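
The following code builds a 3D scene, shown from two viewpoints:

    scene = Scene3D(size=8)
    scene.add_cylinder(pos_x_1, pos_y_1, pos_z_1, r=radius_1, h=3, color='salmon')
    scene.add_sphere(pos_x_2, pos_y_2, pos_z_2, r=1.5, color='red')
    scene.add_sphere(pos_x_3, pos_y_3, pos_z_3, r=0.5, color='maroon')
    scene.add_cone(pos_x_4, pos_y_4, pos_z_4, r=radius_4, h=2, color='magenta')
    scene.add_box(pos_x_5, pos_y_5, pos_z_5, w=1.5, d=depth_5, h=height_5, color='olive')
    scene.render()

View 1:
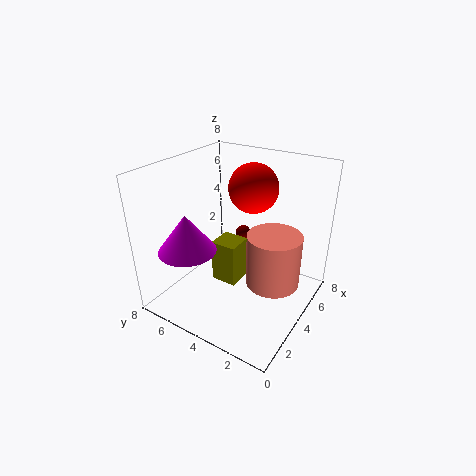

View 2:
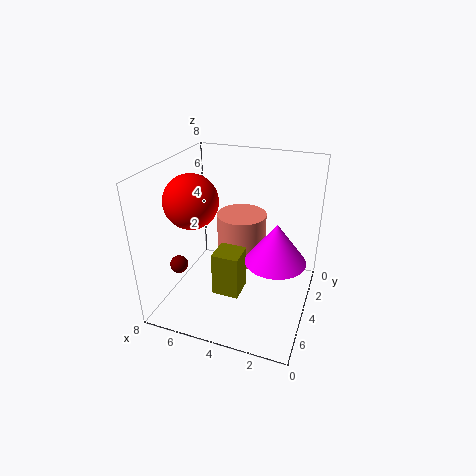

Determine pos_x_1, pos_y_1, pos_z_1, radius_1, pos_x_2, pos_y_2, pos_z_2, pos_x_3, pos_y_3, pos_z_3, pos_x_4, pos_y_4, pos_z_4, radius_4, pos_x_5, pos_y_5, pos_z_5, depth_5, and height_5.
pos_x_1 = 4.5, pos_y_1 = 2, pos_z_1 = 1.5, radius_1 = 1.5, pos_x_2 = 6.5, pos_y_2 = 4.5, pos_z_2 = 6, pos_x_3 = 7, pos_y_3 = 5.5, pos_z_3 = 2.5, pos_x_4 = 1.5, pos_y_4 = 5.5, pos_z_4 = 4, radius_4 = 1.5, pos_x_5 = 3.5, pos_y_5 = 4, pos_z_5 = 1, depth_5 = 1.5, height_5 = 2.5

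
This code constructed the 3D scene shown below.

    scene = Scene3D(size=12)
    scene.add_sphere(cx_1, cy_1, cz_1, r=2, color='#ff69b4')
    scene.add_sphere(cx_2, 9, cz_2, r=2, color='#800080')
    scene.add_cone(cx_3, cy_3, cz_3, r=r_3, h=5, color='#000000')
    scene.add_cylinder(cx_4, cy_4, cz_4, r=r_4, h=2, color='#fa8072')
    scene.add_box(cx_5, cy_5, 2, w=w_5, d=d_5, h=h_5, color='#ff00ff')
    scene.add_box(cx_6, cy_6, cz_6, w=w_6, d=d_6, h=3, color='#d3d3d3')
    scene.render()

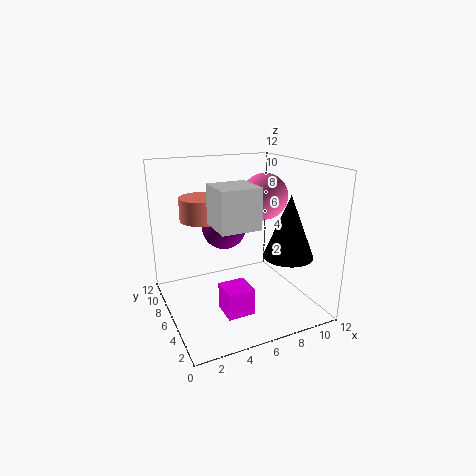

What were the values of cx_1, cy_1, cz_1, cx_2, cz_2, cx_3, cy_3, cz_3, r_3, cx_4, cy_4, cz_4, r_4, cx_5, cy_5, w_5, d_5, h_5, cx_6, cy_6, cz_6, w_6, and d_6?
cx_1 = 9; cy_1 = 7; cz_1 = 9; cx_2 = 6; cz_2 = 6; cx_3 = 9; cy_3 = 3; cz_3 = 5; r_3 = 2; cx_4 = 4; cy_4 = 9; cz_4 = 7; r_4 = 2; cx_5 = 3; cy_5 = 1; w_5 = 2; d_5 = 2; h_5 = 2; cx_6 = 3; cy_6 = 2; cz_6 = 8; w_6 = 3; d_6 = 3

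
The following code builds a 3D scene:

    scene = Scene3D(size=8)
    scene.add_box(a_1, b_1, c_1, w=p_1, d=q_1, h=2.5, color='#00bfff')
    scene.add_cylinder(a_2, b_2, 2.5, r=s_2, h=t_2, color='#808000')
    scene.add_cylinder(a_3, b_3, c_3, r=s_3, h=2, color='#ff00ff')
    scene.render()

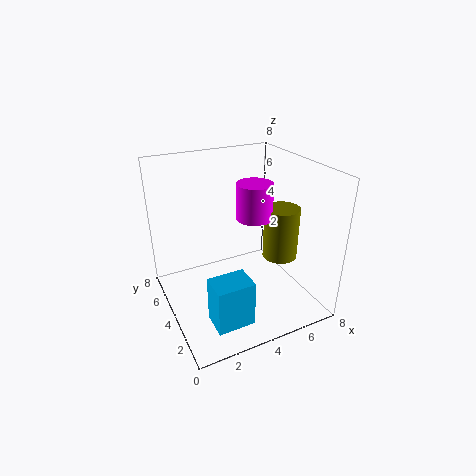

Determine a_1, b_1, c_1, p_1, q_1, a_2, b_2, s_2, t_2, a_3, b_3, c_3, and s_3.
a_1 = 1.5, b_1 = 1, c_1 = 0.5, p_1 = 2, q_1 = 1.5, a_2 = 6.5, b_2 = 3.5, s_2 = 1, t_2 = 3, a_3 = 5, b_3 = 4, c_3 = 5, s_3 = 1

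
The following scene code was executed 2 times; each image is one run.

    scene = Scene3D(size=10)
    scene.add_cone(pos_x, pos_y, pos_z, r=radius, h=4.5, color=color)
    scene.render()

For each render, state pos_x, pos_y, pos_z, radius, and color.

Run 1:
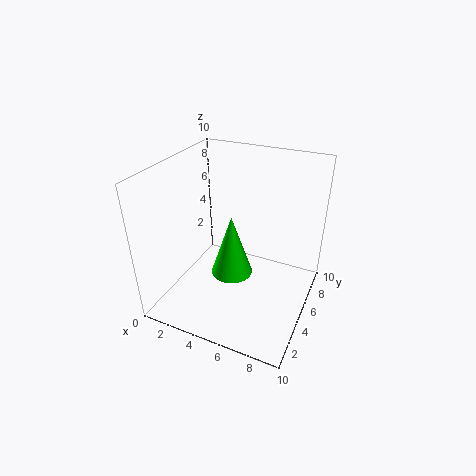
pos_x = 4.5; pos_y = 5; pos_z = 2; radius = 1.5; color = 'lime'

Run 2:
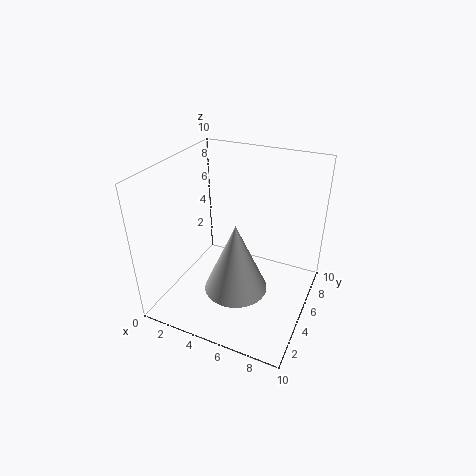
pos_x = 6; pos_y = 2.5; pos_z = 3; radius = 2; color = 'lightgray'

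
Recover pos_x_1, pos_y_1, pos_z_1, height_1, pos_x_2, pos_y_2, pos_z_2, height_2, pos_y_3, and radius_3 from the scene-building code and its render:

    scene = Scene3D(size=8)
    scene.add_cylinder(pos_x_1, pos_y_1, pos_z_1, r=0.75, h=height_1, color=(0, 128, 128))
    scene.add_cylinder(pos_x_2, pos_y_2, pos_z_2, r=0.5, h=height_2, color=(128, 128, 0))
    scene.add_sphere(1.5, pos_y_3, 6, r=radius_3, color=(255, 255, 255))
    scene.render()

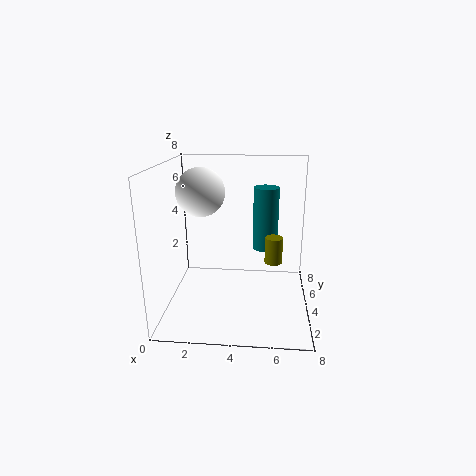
pos_x_1 = 5.5, pos_y_1 = 5.75, pos_z_1 = 2.75, height_1 = 3.75, pos_x_2 = 6, pos_y_2 = 4.25, pos_z_2 = 2.5, height_2 = 1.5, pos_y_3 = 6.25, radius_3 = 1.5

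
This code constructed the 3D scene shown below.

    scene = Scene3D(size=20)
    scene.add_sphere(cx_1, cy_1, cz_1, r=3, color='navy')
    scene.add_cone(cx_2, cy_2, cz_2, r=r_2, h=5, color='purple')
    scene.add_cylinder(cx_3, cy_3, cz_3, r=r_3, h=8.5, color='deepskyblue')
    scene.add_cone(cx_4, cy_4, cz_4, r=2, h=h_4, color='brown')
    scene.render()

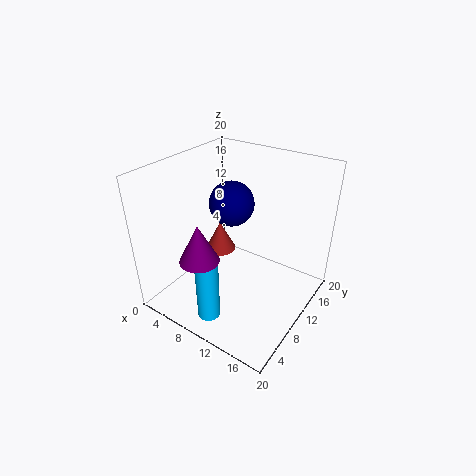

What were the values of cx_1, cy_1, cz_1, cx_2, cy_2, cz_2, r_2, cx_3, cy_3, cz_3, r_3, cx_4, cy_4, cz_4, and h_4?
cx_1 = 9
cy_1 = 10
cz_1 = 15
cx_2 = 9
cy_2 = 3
cz_2 = 10
r_2 = 2.5
cx_3 = 10
cy_3 = 3
cz_3 = 1.5
r_3 = 1.5
cx_4 = 8.5
cy_4 = 8
cz_4 = 9
h_4 = 4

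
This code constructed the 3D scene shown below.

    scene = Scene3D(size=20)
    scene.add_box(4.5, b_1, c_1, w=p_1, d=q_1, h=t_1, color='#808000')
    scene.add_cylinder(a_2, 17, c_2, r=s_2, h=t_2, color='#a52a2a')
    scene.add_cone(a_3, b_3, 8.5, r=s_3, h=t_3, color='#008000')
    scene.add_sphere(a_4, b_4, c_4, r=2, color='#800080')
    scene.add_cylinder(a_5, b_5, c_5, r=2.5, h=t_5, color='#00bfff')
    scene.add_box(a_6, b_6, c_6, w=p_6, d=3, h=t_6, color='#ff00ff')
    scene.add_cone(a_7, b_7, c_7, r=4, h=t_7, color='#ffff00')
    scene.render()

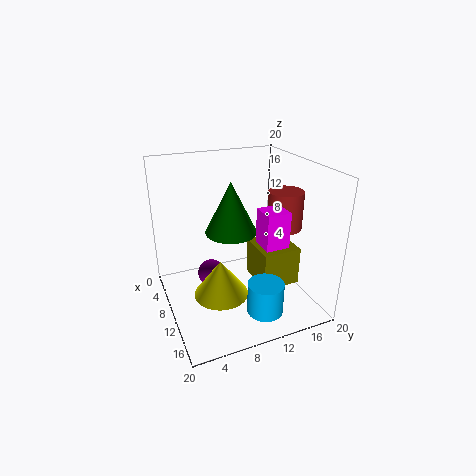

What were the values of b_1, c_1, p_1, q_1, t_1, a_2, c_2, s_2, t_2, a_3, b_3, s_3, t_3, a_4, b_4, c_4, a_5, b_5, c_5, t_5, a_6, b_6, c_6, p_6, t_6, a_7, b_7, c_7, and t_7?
b_1 = 14, c_1 = 0.5, p_1 = 6.5, q_1 = 6, t_1 = 6, a_2 = 10.5, c_2 = 10.5, s_2 = 2.5, t_2 = 5.5, a_3 = 5, b_3 = 11, s_3 = 4, t_3 = 8, a_4 = 6.5, b_4 = 7, c_4 = 3, a_5 = 15, b_5 = 12, c_5 = 0.5, t_5 = 4.5, a_6 = 14.5, b_6 = 10.5, c_6 = 11.5, p_6 = 3, t_6 = 4.5, a_7 = 9.5, b_7 = 7.5, c_7 = 1, t_7 = 5.5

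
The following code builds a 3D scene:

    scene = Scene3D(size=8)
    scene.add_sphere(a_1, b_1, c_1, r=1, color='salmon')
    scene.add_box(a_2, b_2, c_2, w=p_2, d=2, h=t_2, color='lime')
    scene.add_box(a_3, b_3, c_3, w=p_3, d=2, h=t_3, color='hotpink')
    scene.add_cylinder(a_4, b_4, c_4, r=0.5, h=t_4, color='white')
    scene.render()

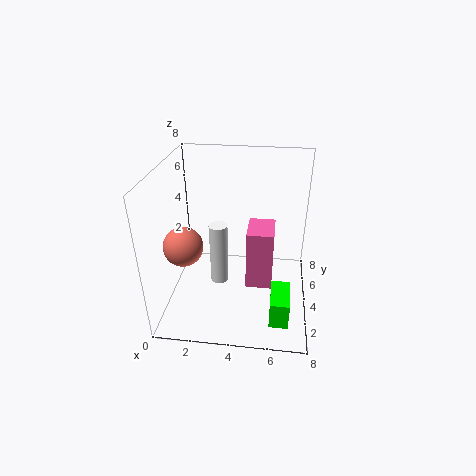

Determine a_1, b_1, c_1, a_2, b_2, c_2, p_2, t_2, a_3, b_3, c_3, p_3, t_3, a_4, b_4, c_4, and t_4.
a_1 = 1.5
b_1 = 2
c_1 = 4.5
a_2 = 6
b_2 = 1
c_2 = 0.5
p_2 = 1
t_2 = 1.5
a_3 = 4.5
b_3 = 3.5
c_3 = 1
p_3 = 1.5
t_3 = 3.5
a_4 = 3
b_4 = 3.5
c_4 = 1.5
t_4 = 3.5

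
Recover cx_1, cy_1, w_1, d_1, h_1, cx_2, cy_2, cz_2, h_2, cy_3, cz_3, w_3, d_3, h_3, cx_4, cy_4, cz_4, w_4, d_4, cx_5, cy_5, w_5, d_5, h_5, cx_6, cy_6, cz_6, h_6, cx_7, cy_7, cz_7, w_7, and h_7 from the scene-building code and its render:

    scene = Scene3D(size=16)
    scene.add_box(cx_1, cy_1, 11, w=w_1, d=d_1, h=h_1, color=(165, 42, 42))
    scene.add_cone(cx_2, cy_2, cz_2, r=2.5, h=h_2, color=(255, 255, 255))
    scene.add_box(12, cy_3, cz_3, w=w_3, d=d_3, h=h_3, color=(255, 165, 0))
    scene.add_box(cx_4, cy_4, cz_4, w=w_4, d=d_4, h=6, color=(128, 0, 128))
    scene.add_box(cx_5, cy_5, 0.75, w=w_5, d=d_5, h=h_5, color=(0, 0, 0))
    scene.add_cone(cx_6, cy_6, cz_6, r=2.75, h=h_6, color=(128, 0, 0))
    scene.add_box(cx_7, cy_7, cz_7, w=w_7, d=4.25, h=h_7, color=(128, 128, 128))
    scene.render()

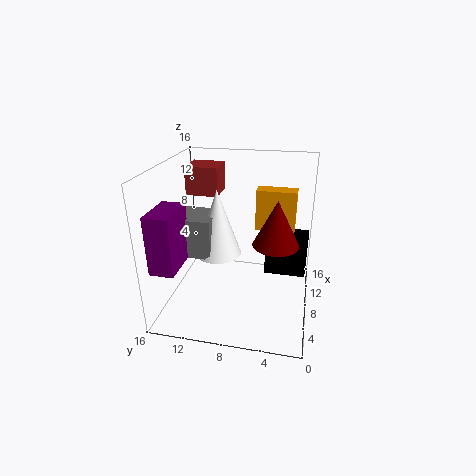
cx_1 = 12.25, cy_1 = 11.5, w_1 = 3.75, d_1 = 4, h_1 = 3.5, cx_2 = 7, cy_2 = 10, cz_2 = 6.5, h_2 = 7.25, cy_3 = 2, cz_3 = 7.25, w_3 = 2, d_3 = 4.75, h_3 = 5, cx_4 = 0.75, cy_4 = 12.75, cz_4 = 6.75, w_4 = 4.5, d_4 = 2.5, cx_5 = 12.75, cy_5 = 0.25, w_5 = 2.75, d_5 = 5.25, h_5 = 5.5, cx_6 = 10.5, cy_6 = 4, cz_6 = 6.25, h_6 = 5.5, cx_7 = 4.75, cy_7 = 10.25, cz_7 = 6.75, w_7 = 4, h_7 = 4.25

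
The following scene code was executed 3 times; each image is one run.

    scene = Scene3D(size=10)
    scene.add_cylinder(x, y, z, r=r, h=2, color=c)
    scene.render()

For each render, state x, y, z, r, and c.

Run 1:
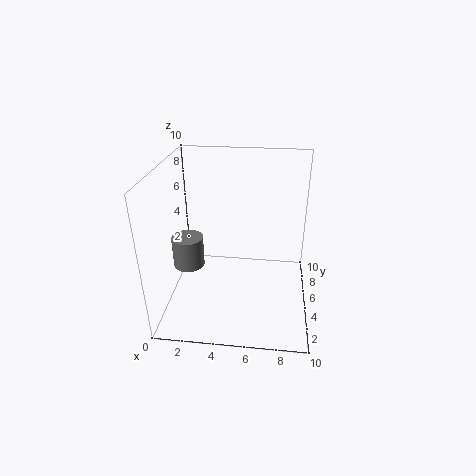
x = 2; y = 3; z = 4; r = 1; c = 'gray'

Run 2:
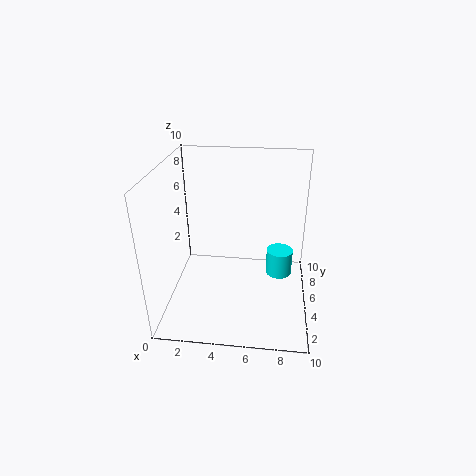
x = 8; y = 7; z = 1; r = 1; c = 'cyan'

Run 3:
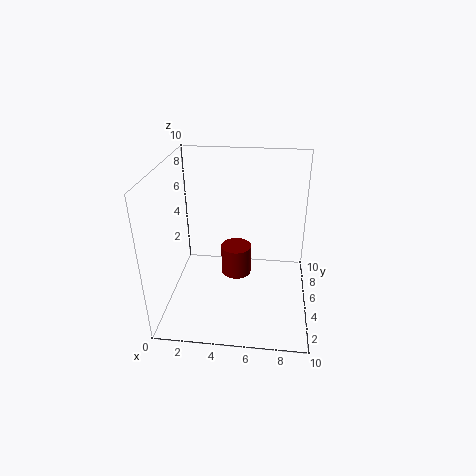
x = 5; y = 4; z = 3; r = 1; c = 'maroon'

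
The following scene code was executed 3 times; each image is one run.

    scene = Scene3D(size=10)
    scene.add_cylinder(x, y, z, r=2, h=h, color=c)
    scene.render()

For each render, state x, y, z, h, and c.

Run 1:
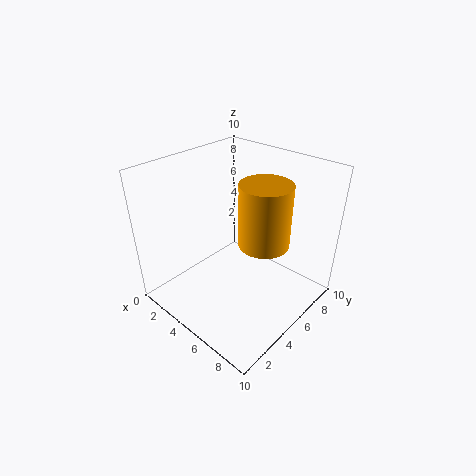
x = 5
y = 8
z = 3
h = 5
c = 'orange'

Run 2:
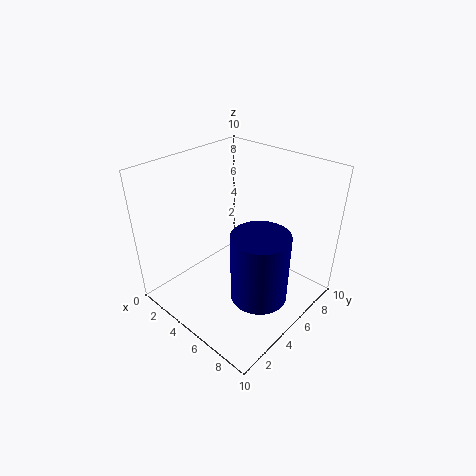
x = 7
y = 5
z = 1
h = 5
c = 'navy'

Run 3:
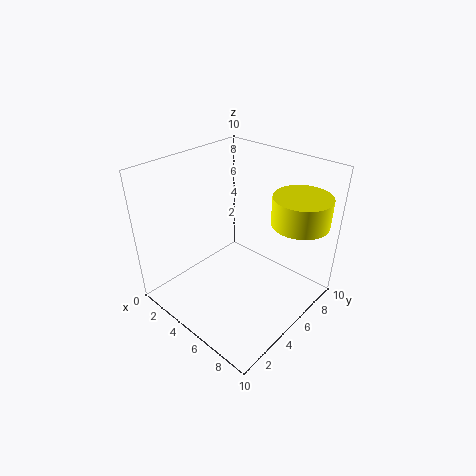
x = 8
y = 8
z = 6
h = 2
c = 'yellow'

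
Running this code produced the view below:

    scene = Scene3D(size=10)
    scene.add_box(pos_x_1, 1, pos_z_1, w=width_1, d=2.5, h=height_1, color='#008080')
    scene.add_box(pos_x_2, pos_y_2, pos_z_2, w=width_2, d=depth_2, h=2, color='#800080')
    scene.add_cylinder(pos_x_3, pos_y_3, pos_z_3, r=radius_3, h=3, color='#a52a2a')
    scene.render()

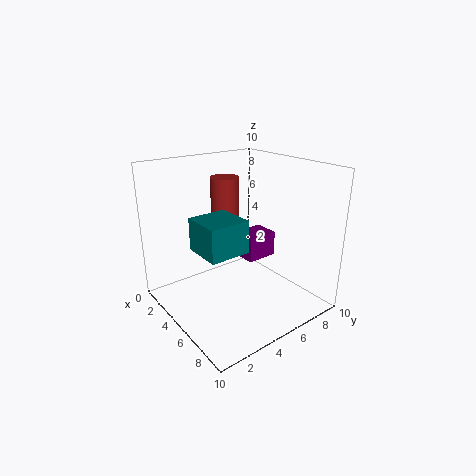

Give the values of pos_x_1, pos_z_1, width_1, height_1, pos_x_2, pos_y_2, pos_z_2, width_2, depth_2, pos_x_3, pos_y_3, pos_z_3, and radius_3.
pos_x_1 = 5.5
pos_z_1 = 5.5
width_1 = 2.5
height_1 = 2
pos_x_2 = 2
pos_y_2 = 7
pos_z_2 = 2
width_2 = 2
depth_2 = 2.5
pos_x_3 = 3.5
pos_y_3 = 5
pos_z_3 = 6
radius_3 = 1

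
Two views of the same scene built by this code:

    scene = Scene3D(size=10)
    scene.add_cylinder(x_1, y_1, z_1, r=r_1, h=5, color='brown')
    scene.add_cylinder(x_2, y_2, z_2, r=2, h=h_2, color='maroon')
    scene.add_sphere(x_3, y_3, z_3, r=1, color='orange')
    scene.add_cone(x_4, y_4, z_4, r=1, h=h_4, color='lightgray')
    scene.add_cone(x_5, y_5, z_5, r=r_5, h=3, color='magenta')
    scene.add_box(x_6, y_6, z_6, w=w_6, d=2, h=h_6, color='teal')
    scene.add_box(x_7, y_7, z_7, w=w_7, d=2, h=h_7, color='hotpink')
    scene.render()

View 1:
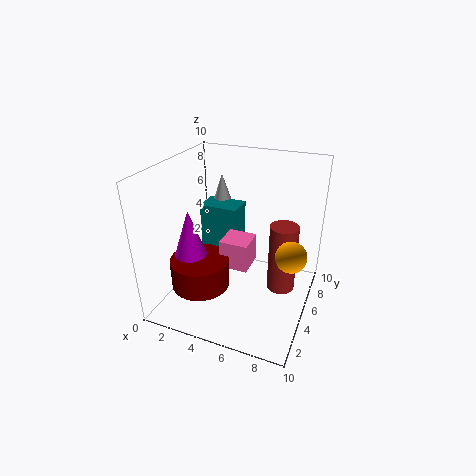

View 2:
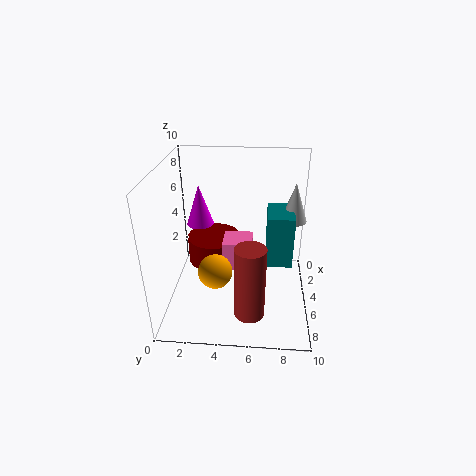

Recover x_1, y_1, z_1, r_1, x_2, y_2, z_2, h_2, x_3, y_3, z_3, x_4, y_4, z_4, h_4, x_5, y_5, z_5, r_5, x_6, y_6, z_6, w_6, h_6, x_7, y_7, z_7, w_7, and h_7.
x_1 = 8
y_1 = 6
z_1 = 1
r_1 = 1
x_2 = 3
y_2 = 3
z_2 = 2
h_2 = 2
x_3 = 9
y_3 = 4
z_3 = 5
x_4 = 2
y_4 = 9
z_4 = 5
h_4 = 3
x_5 = 3
y_5 = 2
z_5 = 5
r_5 = 1
x_6 = 1
y_6 = 7
z_6 = 2
w_6 = 3
h_6 = 4
x_7 = 4
y_7 = 4
z_7 = 3
w_7 = 2
h_7 = 2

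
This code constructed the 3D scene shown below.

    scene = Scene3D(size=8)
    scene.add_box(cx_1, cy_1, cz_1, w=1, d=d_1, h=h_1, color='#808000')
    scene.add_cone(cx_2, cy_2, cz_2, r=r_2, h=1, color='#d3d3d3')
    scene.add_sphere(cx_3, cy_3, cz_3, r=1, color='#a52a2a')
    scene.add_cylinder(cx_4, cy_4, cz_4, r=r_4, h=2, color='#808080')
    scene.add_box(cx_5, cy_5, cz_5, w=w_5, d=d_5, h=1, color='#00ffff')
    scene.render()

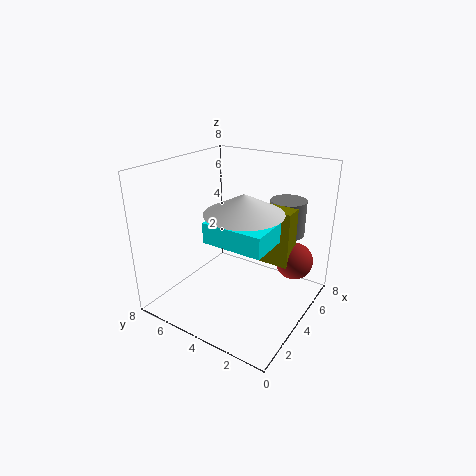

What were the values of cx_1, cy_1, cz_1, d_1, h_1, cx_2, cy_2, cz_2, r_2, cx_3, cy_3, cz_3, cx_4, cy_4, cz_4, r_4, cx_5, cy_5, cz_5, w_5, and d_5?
cx_1 = 4
cy_1 = 1
cz_1 = 3
d_1 = 2
h_1 = 3
cx_2 = 3
cy_2 = 3
cz_2 = 6
r_2 = 2
cx_3 = 5
cy_3 = 1
cz_3 = 3
cx_4 = 6
cy_4 = 2
cz_4 = 4
r_4 = 1
cx_5 = 1
cy_5 = 1
cz_5 = 5
w_5 = 2
d_5 = 3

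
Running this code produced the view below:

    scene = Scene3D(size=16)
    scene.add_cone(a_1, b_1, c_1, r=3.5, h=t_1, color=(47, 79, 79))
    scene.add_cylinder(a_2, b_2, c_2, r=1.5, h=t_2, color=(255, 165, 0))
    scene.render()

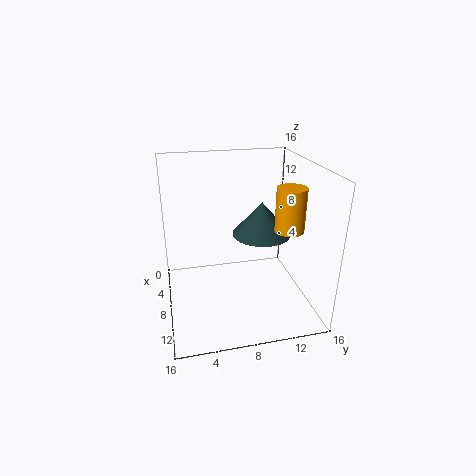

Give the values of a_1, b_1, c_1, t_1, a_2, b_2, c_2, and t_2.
a_1 = 5.5, b_1 = 11.5, c_1 = 7, t_1 = 4, a_2 = 11.5, b_2 = 12.5, c_2 = 10, t_2 = 4.5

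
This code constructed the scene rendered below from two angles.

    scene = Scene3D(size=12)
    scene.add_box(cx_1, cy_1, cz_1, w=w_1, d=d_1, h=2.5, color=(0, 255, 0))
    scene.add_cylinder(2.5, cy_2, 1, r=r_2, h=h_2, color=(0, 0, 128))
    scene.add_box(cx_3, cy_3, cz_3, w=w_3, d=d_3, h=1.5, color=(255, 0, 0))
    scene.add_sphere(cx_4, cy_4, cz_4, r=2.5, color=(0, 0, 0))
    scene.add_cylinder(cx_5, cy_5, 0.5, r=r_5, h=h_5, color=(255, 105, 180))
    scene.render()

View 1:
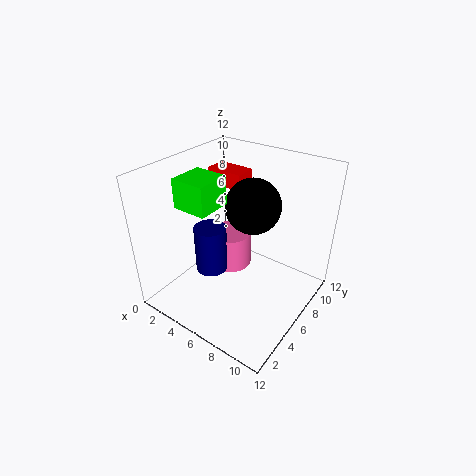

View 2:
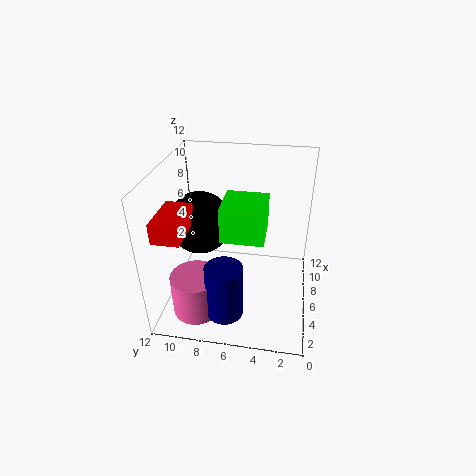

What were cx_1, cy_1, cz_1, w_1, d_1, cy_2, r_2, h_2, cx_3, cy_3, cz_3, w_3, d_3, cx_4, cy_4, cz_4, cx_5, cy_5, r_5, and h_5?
cx_1 = 1.5; cy_1 = 3.5; cz_1 = 8.5; w_1 = 3; d_1 = 3; cy_2 = 6.5; r_2 = 1.5; h_2 = 4.5; cx_3 = 0.5; cy_3 = 9; cz_3 = 8.5; w_3 = 3.5; d_3 = 2; cx_4 = 5.5; cy_4 = 9; cz_4 = 7.5; cx_5 = 3; cy_5 = 9; r_5 = 2; h_5 = 3.5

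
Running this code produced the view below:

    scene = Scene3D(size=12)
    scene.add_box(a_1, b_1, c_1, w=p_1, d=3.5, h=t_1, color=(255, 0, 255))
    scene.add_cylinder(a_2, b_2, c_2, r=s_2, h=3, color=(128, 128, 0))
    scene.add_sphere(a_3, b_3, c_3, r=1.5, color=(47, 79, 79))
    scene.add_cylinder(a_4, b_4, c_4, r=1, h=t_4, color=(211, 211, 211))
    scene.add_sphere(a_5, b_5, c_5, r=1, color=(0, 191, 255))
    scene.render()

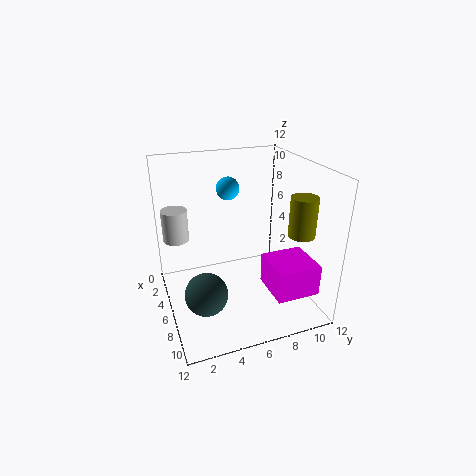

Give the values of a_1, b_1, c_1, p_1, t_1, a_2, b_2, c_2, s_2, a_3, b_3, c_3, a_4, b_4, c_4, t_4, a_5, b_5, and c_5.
a_1 = 7.5
b_1 = 7.5
c_1 = 2.5
p_1 = 3.5
t_1 = 2.5
a_2 = 10
b_2 = 9.5
c_2 = 7.5
s_2 = 1
a_3 = 10.5
b_3 = 2
c_3 = 4.5
a_4 = 5.5
b_4 = 1
c_4 = 6.5
t_4 = 2.5
a_5 = 3.5
b_5 = 6
c_5 = 9.5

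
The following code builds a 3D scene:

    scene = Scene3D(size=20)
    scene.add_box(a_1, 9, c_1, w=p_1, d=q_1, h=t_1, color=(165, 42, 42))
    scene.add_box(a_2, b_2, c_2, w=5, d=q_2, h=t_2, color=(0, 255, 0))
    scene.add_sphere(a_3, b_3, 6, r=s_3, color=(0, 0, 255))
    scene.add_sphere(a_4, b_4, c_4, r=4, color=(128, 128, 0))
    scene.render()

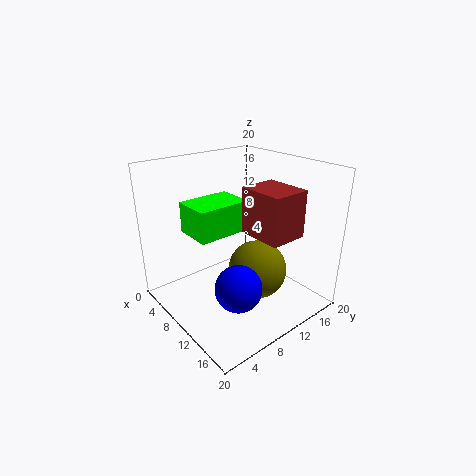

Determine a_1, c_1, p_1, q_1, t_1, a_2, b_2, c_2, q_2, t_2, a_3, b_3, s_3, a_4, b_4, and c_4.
a_1 = 12; c_1 = 12; p_1 = 6; q_1 = 5; t_1 = 6; a_2 = 7; b_2 = 3; c_2 = 12; q_2 = 7; t_2 = 4; a_3 = 15; b_3 = 6; s_3 = 3; a_4 = 13; b_4 = 11; c_4 = 6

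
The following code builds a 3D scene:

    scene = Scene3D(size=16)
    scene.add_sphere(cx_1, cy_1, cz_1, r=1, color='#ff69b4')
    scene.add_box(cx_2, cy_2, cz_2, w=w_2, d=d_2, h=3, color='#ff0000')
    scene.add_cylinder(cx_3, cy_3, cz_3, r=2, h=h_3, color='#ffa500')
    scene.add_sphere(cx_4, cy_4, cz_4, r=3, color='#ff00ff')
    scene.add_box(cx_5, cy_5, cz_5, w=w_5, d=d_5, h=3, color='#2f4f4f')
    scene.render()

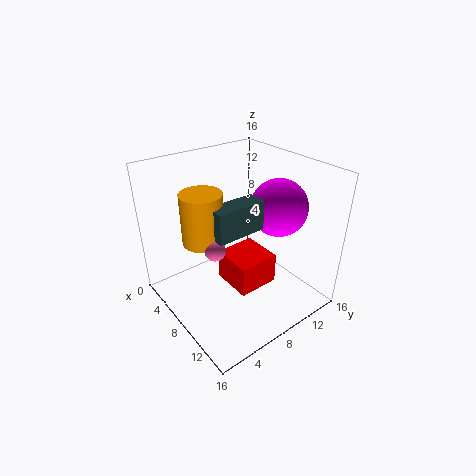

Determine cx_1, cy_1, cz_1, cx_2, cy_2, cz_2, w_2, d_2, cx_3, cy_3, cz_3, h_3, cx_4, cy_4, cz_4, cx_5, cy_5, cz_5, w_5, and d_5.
cx_1 = 11; cy_1 = 3; cz_1 = 10; cx_2 = 10; cy_2 = 4; cz_2 = 6; w_2 = 4; d_2 = 4; cx_3 = 9; cy_3 = 3; cz_3 = 10; h_3 = 5; cx_4 = 11; cy_4 = 11; cz_4 = 12; cx_5 = 10; cy_5 = 3; cz_5 = 11; w_5 = 2; d_5 = 5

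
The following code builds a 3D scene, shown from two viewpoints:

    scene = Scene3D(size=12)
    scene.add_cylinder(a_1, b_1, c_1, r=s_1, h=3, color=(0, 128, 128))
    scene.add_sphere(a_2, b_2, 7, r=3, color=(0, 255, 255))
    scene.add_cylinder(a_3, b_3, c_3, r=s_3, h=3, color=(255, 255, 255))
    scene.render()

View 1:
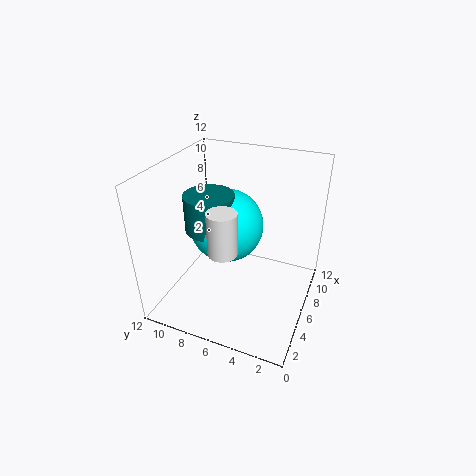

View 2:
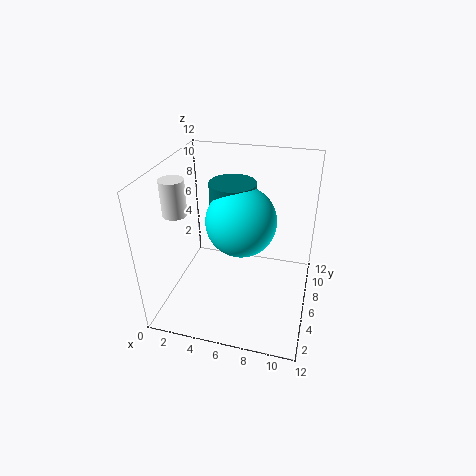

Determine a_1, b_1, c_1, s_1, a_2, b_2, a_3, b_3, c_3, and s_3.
a_1 = 5; b_1 = 8; c_1 = 7; s_1 = 2; a_2 = 6; b_2 = 7; a_3 = 1; b_3 = 5; c_3 = 8; s_3 = 1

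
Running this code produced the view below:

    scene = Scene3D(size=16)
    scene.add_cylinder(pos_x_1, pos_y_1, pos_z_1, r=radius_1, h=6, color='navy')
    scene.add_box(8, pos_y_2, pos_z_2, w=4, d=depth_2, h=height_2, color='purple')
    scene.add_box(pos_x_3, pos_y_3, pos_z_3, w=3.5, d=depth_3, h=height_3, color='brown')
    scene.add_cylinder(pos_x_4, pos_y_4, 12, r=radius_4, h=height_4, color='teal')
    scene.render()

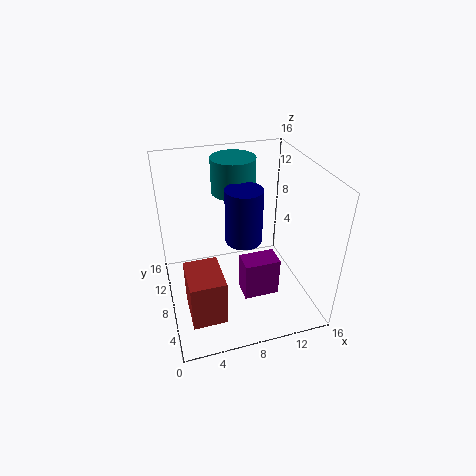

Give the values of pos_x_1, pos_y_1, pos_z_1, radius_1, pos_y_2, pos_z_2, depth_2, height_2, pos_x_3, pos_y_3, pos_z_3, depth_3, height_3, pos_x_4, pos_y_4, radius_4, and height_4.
pos_x_1 = 8.5, pos_y_1 = 7.5, pos_z_1 = 8, radius_1 = 2, pos_y_2 = 5, pos_z_2 = 1.5, depth_2 = 2.5, height_2 = 4.5, pos_x_3 = 1.5, pos_y_3 = 1.5, pos_z_3 = 2.5, depth_3 = 4.5, height_3 = 5, pos_x_4 = 8.5, pos_y_4 = 11.5, radius_4 = 2.5, height_4 = 4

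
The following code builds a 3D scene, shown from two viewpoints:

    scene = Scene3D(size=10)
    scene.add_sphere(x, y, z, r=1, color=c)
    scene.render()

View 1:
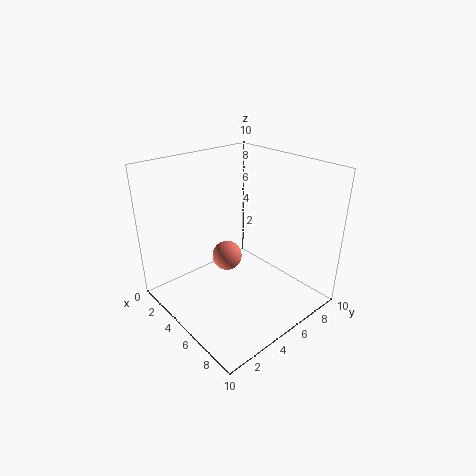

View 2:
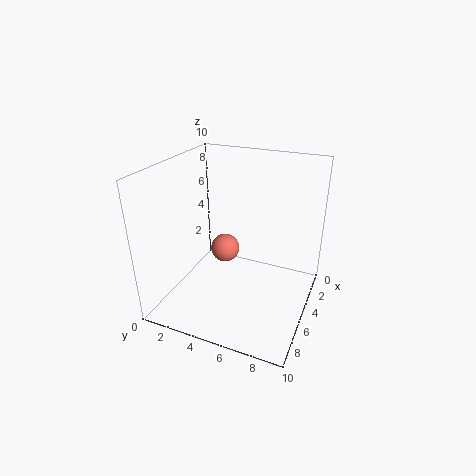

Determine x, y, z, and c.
x = 5
y = 4
z = 4
c = 'salmon'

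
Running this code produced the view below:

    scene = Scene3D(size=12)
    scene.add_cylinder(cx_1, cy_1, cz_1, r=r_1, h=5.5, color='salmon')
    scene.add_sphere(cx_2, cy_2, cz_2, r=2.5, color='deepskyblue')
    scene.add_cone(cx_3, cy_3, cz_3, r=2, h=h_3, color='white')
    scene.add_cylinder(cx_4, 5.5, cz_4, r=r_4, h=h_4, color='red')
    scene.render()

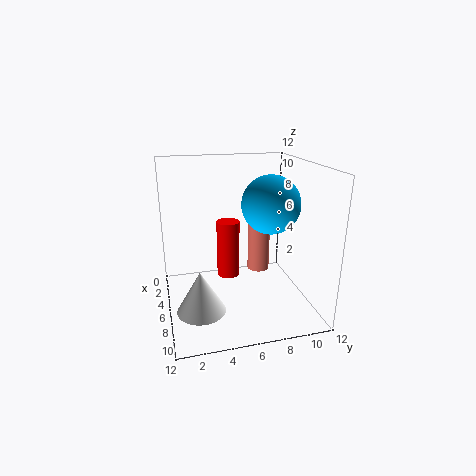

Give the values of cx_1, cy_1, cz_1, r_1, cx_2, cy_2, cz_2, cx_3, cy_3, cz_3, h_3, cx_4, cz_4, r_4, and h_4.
cx_1 = 4; cy_1 = 8.5; cz_1 = 2; r_1 = 1; cx_2 = 5.5; cy_2 = 9; cz_2 = 8.5; cx_3 = 7.5; cy_3 = 2.5; cz_3 = 0.5; h_3 = 3.5; cx_4 = 4.5; cz_4 = 2; r_4 = 1; h_4 = 5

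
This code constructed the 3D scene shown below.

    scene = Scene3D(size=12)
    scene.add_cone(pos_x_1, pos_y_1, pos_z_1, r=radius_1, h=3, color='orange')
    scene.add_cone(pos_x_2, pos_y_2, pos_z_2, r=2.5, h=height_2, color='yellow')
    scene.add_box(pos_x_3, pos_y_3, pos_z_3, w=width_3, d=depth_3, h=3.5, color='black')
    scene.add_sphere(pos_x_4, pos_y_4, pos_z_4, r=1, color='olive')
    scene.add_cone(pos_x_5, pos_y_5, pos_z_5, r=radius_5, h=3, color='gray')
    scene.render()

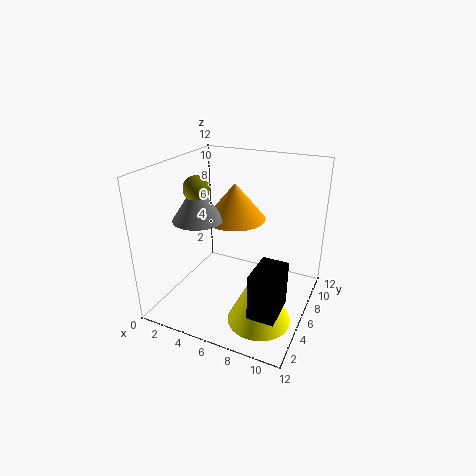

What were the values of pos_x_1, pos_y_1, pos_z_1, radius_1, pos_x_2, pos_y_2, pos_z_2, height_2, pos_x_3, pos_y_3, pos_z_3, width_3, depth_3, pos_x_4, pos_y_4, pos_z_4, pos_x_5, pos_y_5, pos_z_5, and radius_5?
pos_x_1 = 5.5, pos_y_1 = 6.5, pos_z_1 = 7.5, radius_1 = 2.5, pos_x_2 = 9, pos_y_2 = 3.5, pos_z_2 = 0.5, height_2 = 5, pos_x_3 = 9, pos_y_3 = 1, pos_z_3 = 2.5, width_3 = 2, depth_3 = 3, pos_x_4 = 3.5, pos_y_4 = 4, pos_z_4 = 10.5, pos_x_5 = 3.5, pos_y_5 = 4, pos_z_5 = 8, radius_5 = 2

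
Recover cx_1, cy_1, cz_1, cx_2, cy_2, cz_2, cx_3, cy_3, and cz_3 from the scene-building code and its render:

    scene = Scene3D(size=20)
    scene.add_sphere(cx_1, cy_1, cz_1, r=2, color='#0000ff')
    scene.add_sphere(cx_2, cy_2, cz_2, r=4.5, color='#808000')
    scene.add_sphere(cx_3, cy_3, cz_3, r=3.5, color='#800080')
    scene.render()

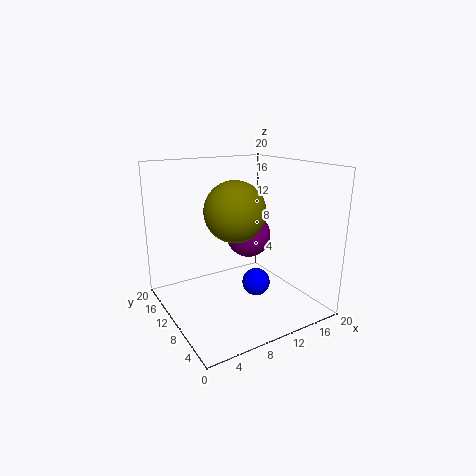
cx_1 = 12.5
cy_1 = 9
cz_1 = 3
cx_2 = 11
cy_2 = 12.5
cz_2 = 13
cx_3 = 15
cy_3 = 15
cz_3 = 8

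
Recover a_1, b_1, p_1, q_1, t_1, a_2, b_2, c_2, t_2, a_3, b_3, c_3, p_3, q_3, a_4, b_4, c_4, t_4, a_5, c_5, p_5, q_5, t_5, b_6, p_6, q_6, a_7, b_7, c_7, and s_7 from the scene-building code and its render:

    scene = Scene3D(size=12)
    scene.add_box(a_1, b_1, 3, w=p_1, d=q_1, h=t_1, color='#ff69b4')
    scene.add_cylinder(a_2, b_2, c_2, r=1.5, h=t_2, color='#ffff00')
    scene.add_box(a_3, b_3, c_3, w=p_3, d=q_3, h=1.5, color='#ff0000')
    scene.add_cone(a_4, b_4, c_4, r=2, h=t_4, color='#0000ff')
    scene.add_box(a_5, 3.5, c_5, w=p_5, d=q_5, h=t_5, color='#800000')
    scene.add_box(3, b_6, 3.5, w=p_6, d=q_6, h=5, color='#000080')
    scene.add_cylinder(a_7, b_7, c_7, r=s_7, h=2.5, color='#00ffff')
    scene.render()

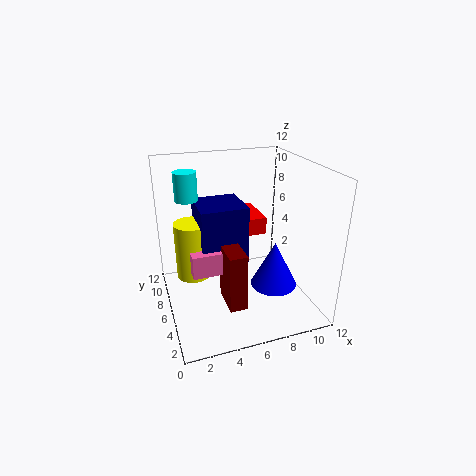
a_1 = 2
b_1 = 5.5
p_1 = 3.5
q_1 = 3
t_1 = 2
a_2 = 2.5
b_2 = 8
c_2 = 2
t_2 = 5
a_3 = 6.5
b_3 = 7
c_3 = 5.5
p_3 = 2.5
q_3 = 4
a_4 = 9
b_4 = 5
c_4 = 1.5
t_4 = 4
a_5 = 4.5
c_5 = 0.5
p_5 = 1.5
q_5 = 3
t_5 = 5
b_6 = 6
p_6 = 4
q_6 = 4
a_7 = 2.5
b_7 = 9.5
c_7 = 8.5
s_7 = 1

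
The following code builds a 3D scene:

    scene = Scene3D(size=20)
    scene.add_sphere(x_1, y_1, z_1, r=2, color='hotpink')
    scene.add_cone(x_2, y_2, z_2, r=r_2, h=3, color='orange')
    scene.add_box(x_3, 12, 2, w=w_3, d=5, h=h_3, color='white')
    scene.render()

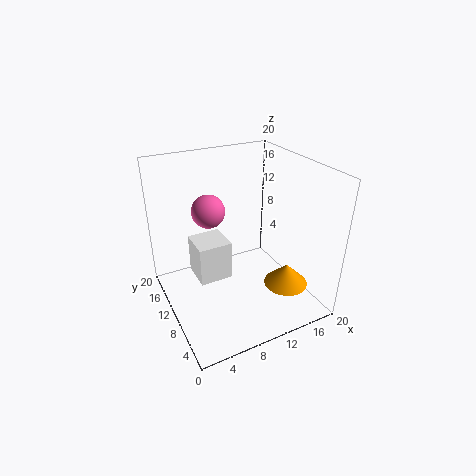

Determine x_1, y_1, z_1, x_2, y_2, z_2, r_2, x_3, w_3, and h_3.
x_1 = 5
y_1 = 8
z_1 = 16
x_2 = 15
y_2 = 5
z_2 = 4
r_2 = 3
x_3 = 5
w_3 = 5
h_3 = 6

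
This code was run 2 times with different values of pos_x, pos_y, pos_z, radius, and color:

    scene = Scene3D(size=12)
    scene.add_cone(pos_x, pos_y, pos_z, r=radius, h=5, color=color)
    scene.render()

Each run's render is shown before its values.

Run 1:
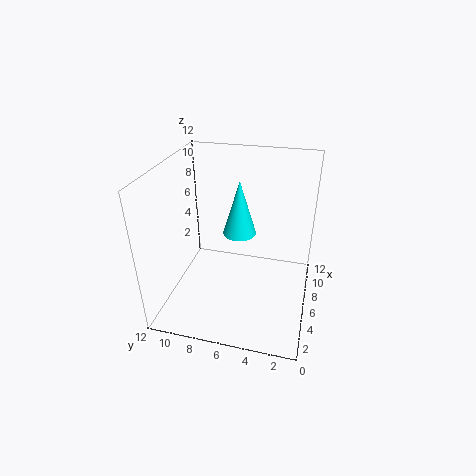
pos_x = 8.5, pos_y = 6.5, pos_z = 5, radius = 1.5, color = 'cyan'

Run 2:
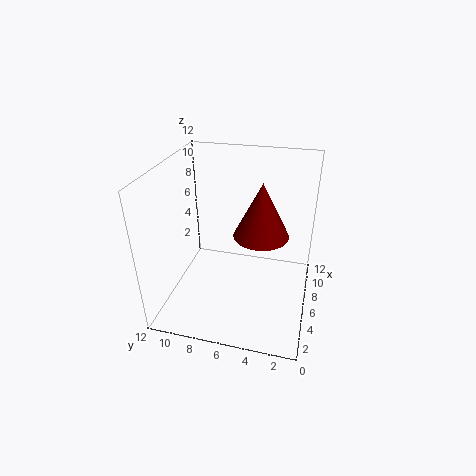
pos_x = 8.5, pos_y = 4.5, pos_z = 5, radius = 2.5, color = 'maroon'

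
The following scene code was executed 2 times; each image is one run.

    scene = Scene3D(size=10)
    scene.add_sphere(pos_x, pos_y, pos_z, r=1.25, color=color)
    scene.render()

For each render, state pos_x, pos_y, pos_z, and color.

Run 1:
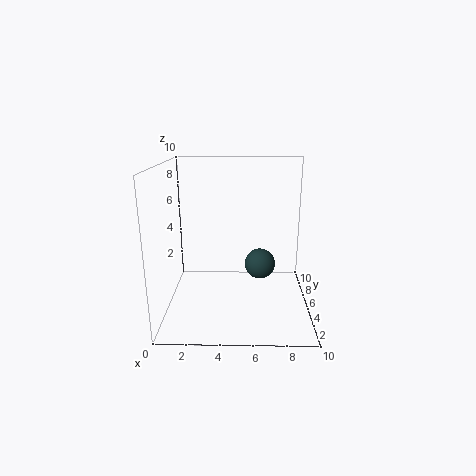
pos_x = 6.75
pos_y = 8.5
pos_z = 1.5
color = 'darkslategray'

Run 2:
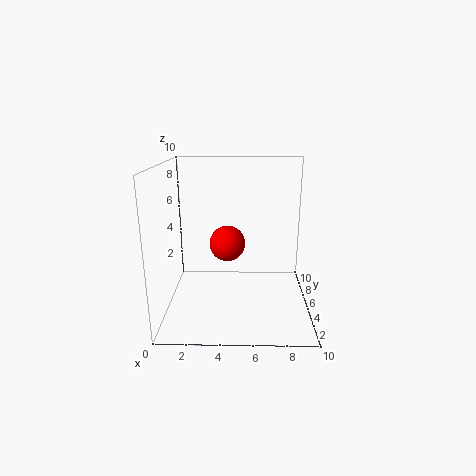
pos_x = 4.25
pos_y = 5.25
pos_z = 4.5
color = 'red'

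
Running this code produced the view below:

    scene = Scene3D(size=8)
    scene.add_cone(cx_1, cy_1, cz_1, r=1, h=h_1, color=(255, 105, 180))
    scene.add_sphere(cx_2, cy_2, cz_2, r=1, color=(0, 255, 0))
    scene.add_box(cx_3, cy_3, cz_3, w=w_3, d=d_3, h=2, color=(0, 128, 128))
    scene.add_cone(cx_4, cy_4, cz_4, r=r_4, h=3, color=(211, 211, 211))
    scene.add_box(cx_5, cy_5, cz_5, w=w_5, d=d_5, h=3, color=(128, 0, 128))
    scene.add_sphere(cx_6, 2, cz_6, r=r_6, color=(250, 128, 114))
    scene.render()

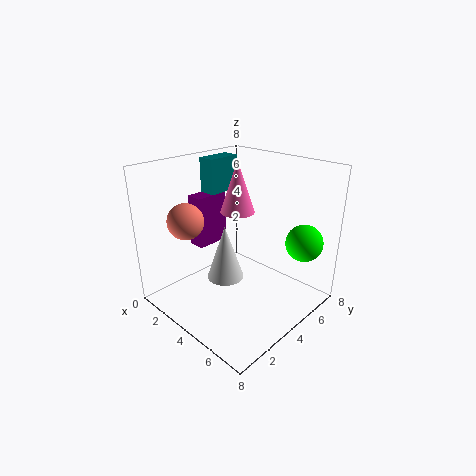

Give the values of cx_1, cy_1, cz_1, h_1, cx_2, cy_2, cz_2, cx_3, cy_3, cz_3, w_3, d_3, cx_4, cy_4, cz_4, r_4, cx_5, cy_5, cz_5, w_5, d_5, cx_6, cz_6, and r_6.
cx_1 = 3, cy_1 = 5, cz_1 = 5, h_1 = 3, cx_2 = 7, cy_2 = 6, cz_2 = 4, cx_3 = 1, cy_3 = 4, cz_3 = 6, w_3 = 1, d_3 = 2, cx_4 = 4, cy_4 = 3, cz_4 = 2, r_4 = 1, cx_5 = 1, cy_5 = 3, cz_5 = 3, w_5 = 1, d_5 = 2, cx_6 = 2, cz_6 = 5, r_6 = 1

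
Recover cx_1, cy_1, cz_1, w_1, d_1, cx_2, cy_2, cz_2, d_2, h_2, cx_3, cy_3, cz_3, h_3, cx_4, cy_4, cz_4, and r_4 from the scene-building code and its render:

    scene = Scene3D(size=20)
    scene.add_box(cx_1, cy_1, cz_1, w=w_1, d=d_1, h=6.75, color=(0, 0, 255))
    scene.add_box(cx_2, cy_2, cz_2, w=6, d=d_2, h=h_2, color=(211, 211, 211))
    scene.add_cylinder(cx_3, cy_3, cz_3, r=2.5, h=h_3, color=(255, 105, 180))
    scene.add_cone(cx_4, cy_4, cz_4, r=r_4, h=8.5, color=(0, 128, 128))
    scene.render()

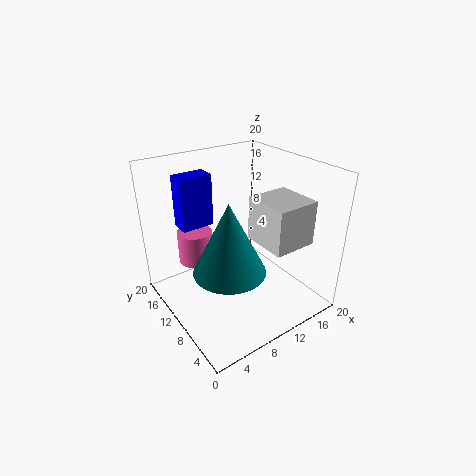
cx_1 = 2.5; cy_1 = 11; cz_1 = 12.75; w_1 = 4.25; d_1 = 2.5; cx_2 = 11; cy_2 = 2.75; cz_2 = 10.25; d_2 = 6.25; h_2 = 6; cx_3 = 6; cy_3 = 15.25; cz_3 = 5.25; h_3 = 4.75; cx_4 = 4.75; cy_4 = 4.25; cz_4 = 10; r_4 = 4.25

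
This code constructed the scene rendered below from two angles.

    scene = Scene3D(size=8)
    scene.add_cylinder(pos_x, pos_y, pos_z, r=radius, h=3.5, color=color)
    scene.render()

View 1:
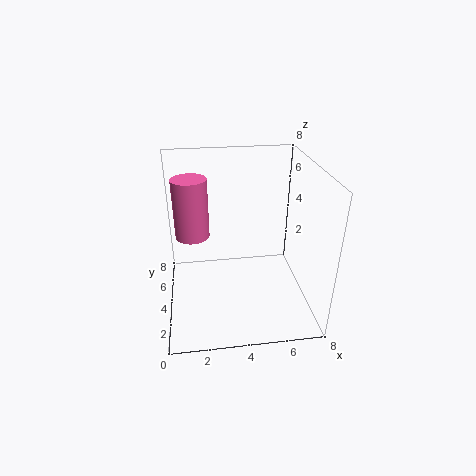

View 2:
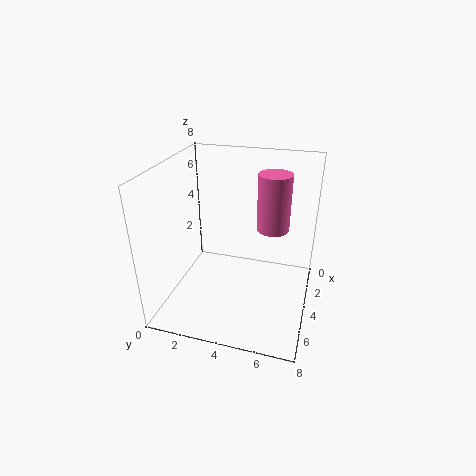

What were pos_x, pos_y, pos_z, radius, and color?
pos_x = 1.5
pos_y = 5.5
pos_z = 3.5
radius = 1
color = 'hotpink'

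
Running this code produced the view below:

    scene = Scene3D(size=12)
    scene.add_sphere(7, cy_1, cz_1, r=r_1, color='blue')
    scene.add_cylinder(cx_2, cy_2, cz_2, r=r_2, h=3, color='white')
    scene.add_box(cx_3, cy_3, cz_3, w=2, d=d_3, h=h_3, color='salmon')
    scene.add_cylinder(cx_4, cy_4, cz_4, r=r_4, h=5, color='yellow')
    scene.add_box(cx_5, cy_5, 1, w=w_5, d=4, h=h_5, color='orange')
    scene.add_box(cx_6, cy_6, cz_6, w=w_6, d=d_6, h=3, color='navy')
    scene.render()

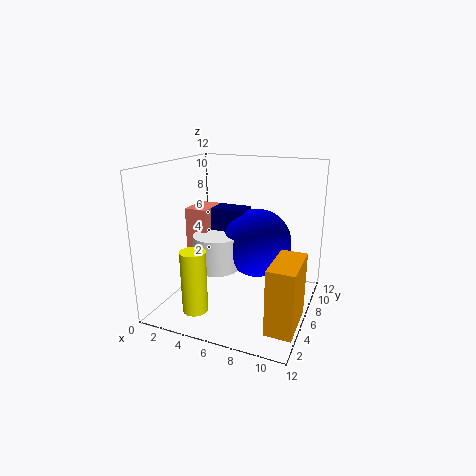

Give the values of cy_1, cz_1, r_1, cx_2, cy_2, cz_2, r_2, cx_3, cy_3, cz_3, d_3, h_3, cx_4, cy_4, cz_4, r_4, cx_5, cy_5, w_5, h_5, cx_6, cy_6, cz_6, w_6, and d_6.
cy_1 = 8, cz_1 = 5, r_1 = 3, cx_2 = 4, cy_2 = 6, cz_2 = 3, r_2 = 2, cx_3 = 1, cy_3 = 6, cz_3 = 3, d_3 = 3, h_3 = 5, cx_4 = 4, cy_4 = 2, cz_4 = 1, r_4 = 1, cx_5 = 10, cy_5 = 1, w_5 = 2, h_5 = 5, cx_6 = 2, cy_6 = 7, cz_6 = 5, w_6 = 4, d_6 = 2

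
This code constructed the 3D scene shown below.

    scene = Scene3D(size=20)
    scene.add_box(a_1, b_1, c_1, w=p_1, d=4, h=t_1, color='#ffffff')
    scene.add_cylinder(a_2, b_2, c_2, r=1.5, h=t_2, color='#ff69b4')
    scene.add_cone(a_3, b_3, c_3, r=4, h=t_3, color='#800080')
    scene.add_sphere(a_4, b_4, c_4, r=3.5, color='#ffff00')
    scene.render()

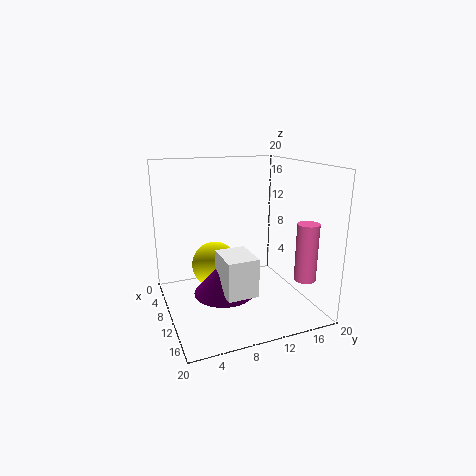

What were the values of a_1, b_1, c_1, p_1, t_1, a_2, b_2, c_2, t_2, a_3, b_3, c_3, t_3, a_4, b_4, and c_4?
a_1 = 12, b_1 = 6, c_1 = 4.5, p_1 = 5, t_1 = 5, a_2 = 15, b_2 = 18, c_2 = 4.5, t_2 = 8, a_3 = 12.5, b_3 = 7, c_3 = 3.5, t_3 = 4.5, a_4 = 5.5, b_4 = 8, c_4 = 4.5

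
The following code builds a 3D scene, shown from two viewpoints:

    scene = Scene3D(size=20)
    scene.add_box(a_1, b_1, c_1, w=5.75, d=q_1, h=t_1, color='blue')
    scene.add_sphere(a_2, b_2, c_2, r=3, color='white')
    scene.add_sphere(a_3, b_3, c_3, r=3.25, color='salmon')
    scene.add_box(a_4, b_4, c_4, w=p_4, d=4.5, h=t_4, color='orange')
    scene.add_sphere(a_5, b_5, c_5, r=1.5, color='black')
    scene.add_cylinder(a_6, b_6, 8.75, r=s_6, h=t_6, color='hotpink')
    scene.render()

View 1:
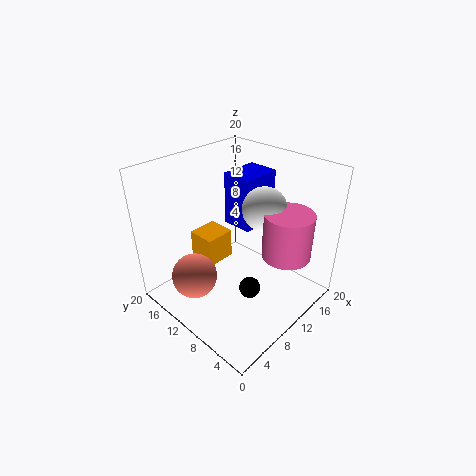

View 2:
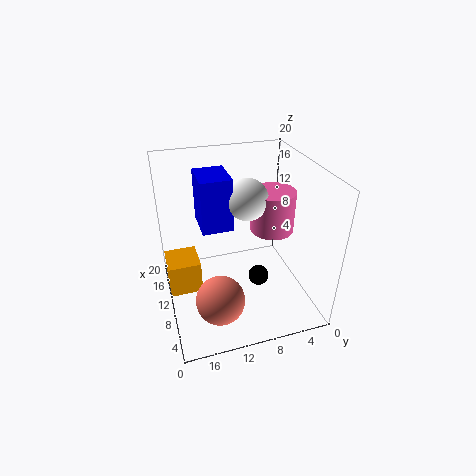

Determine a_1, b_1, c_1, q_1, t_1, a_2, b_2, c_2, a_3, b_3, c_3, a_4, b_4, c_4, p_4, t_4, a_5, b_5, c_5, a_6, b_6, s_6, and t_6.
a_1 = 12
b_1 = 10
c_1 = 10
q_1 = 4.5
t_1 = 7.75
a_2 = 12.75
b_2 = 7.75
c_2 = 14.25
a_3 = 5
b_3 = 14
c_3 = 4
a_4 = 9.5
b_4 = 15.5
c_4 = 2.25
p_4 = 4.75
t_4 = 4.75
a_5 = 9.25
b_5 = 7
c_5 = 3.25
a_6 = 12.75
b_6 = 3.75
s_6 = 3.25
t_6 = 6.25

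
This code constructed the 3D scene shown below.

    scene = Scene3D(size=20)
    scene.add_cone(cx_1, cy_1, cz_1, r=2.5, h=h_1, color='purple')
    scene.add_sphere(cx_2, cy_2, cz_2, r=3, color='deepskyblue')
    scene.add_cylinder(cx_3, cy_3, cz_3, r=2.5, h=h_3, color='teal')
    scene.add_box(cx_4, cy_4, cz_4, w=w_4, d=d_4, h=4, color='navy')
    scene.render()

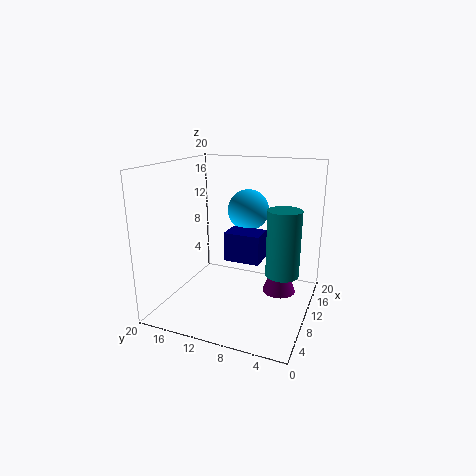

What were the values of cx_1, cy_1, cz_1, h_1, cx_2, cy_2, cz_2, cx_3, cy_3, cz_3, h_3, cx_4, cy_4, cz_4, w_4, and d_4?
cx_1 = 14.5, cy_1 = 5, cz_1 = 0.5, h_1 = 7, cx_2 = 14, cy_2 = 10, cz_2 = 13, cx_3 = 14, cy_3 = 4.5, cz_3 = 3.5, h_3 = 10, cx_4 = 8.5, cy_4 = 6.5, cz_4 = 7, w_4 = 3.5, d_4 = 5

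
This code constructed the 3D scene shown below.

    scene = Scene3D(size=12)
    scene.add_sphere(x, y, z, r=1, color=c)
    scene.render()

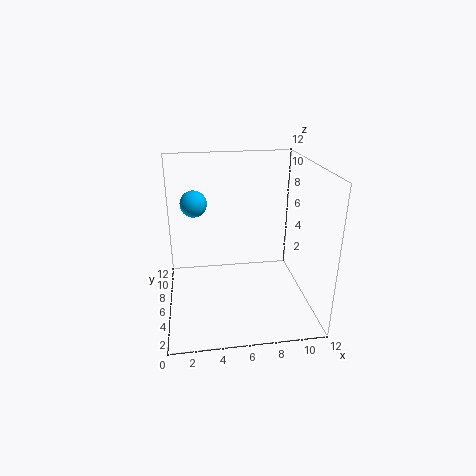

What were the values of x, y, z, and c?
x = 2.5
y = 5
z = 9.5
c = 'deepskyblue'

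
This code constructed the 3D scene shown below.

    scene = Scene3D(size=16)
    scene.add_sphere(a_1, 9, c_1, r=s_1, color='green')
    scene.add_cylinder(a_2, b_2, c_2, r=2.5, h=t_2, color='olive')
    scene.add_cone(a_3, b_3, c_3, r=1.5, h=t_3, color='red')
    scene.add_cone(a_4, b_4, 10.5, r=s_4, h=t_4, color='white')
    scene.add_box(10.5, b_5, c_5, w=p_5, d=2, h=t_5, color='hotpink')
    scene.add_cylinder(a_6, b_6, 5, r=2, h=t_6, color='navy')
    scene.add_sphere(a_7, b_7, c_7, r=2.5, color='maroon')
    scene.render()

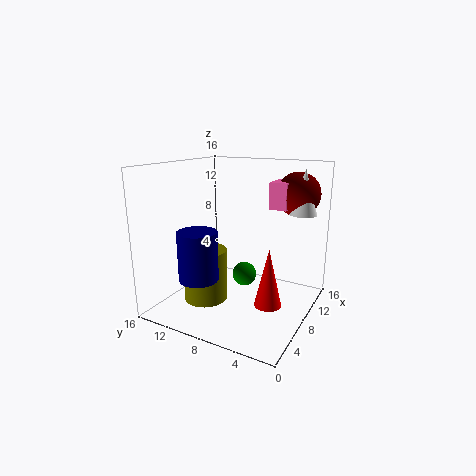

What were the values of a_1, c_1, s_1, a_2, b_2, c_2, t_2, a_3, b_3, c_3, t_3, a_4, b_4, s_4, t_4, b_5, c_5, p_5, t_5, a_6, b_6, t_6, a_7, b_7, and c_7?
a_1 = 11.5
c_1 = 2
s_1 = 1.5
a_2 = 6.5
b_2 = 11.5
c_2 = 0.5
t_2 = 6
a_3 = 7.5
b_3 = 4
c_3 = 1
t_3 = 6.5
a_4 = 12
b_4 = 2
s_4 = 1.5
t_4 = 5
b_5 = 3.5
c_5 = 11
p_5 = 3
t_5 = 3
a_6 = 2.5
b_6 = 9.5
t_6 = 5
a_7 = 13
b_7 = 3
c_7 = 12.5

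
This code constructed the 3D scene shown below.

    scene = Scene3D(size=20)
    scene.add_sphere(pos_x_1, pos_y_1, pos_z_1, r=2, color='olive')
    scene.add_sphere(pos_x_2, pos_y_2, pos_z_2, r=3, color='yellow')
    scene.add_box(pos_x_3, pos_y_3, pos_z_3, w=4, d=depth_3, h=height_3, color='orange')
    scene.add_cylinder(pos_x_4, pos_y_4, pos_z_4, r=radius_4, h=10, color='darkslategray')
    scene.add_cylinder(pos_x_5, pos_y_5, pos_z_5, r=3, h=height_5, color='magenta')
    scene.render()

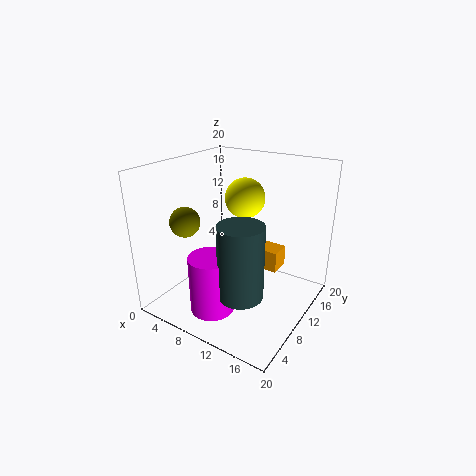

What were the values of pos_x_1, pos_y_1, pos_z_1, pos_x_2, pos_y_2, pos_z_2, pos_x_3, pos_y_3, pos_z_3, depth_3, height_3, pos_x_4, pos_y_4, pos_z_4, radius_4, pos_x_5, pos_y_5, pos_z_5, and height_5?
pos_x_1 = 5; pos_y_1 = 5; pos_z_1 = 13; pos_x_2 = 8; pos_y_2 = 15; pos_z_2 = 14; pos_x_3 = 11; pos_y_3 = 12; pos_z_3 = 5; depth_3 = 3; height_3 = 3; pos_x_4 = 13; pos_y_4 = 6; pos_z_4 = 4; radius_4 = 3; pos_x_5 = 9; pos_y_5 = 5; pos_z_5 = 1; height_5 = 8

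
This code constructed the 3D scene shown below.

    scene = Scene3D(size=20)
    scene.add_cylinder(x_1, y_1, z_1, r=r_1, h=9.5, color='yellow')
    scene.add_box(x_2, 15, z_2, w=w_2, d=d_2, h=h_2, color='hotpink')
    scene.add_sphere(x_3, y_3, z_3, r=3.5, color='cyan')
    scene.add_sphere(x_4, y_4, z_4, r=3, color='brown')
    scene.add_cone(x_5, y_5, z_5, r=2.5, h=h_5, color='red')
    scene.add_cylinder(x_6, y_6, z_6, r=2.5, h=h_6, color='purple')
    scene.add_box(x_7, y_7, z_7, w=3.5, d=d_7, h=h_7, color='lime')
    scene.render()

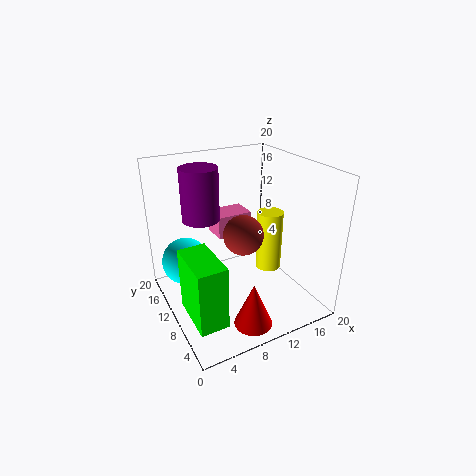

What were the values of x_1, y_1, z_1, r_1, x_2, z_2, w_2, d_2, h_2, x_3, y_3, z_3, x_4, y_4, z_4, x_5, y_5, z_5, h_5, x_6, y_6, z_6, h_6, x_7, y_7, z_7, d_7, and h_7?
x_1 = 17
y_1 = 12.5
z_1 = 2
r_1 = 2
x_2 = 9.5
z_2 = 7.5
w_2 = 5.5
d_2 = 4
h_2 = 3.5
x_3 = 4
y_3 = 15.5
z_3 = 5
x_4 = 12
y_4 = 12
z_4 = 9
x_5 = 8.5
y_5 = 3
z_5 = 1
h_5 = 6
x_6 = 5.5
y_6 = 12
z_6 = 13
h_6 = 7
x_7 = 0.5
y_7 = 1
z_7 = 4
d_7 = 6.5
h_7 = 8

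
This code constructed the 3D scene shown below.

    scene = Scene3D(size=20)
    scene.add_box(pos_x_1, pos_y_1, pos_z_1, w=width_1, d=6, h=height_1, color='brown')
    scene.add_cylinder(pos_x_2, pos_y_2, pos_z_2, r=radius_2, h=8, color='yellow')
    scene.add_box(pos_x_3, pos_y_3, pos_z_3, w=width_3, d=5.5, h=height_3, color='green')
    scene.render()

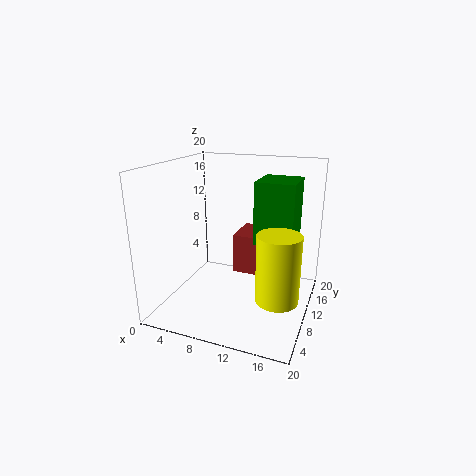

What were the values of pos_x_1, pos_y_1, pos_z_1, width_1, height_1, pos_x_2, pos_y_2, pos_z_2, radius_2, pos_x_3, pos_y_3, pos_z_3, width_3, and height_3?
pos_x_1 = 8; pos_y_1 = 13; pos_z_1 = 3; width_1 = 5.5; height_1 = 6; pos_x_2 = 17.5; pos_y_2 = 3; pos_z_2 = 6; radius_2 = 2.5; pos_x_3 = 13; pos_y_3 = 7.5; pos_z_3 = 10.5; width_3 = 5; height_3 = 8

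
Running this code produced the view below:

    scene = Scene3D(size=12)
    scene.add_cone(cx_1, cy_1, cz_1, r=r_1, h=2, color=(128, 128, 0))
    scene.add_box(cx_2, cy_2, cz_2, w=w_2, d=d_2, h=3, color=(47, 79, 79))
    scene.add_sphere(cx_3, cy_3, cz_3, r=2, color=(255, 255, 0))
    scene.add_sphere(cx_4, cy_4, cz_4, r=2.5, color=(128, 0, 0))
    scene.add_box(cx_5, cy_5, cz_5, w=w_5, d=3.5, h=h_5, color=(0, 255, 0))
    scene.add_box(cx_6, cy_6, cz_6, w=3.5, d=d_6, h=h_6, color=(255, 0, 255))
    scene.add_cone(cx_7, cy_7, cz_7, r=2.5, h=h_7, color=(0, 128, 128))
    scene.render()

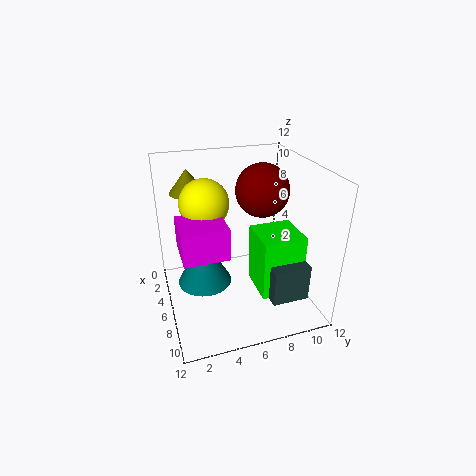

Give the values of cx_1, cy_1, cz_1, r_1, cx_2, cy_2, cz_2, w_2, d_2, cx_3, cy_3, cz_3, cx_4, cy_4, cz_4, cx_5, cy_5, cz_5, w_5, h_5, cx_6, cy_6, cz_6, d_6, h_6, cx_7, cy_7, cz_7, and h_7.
cx_1 = 3.5
cy_1 = 2.5
cz_1 = 9.5
r_1 = 1.5
cx_2 = 6.5
cy_2 = 7.5
cz_2 = 2
w_2 = 4
d_2 = 3
cx_3 = 5
cy_3 = 3.5
cz_3 = 9
cx_4 = 2.5
cy_4 = 9.5
cz_4 = 8.5
cx_5 = 6
cy_5 = 7
cz_5 = 2
w_5 = 3.5
h_5 = 5
cx_6 = 5.5
cy_6 = 1
cz_6 = 6
d_6 = 3.5
h_6 = 2.5
cx_7 = 3.5
cy_7 = 3.5
cz_7 = 0.5
h_7 = 4.5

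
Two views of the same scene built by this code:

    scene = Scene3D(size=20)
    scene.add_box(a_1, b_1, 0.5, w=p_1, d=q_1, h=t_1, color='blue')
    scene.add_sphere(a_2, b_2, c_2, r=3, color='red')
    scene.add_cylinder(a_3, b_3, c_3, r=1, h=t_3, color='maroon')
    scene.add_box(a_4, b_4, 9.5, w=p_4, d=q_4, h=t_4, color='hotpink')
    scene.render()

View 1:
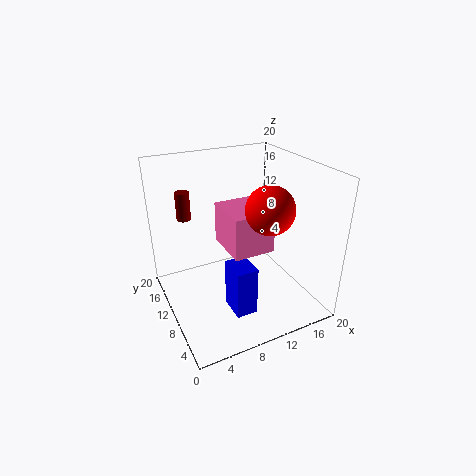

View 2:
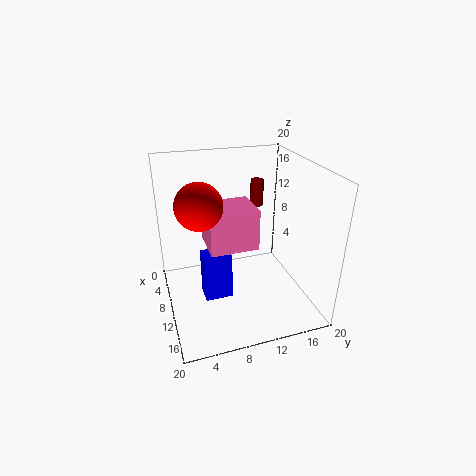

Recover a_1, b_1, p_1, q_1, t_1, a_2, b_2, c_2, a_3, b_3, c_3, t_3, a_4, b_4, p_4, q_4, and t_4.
a_1 = 7.5; b_1 = 5; p_1 = 3; q_1 = 4; t_1 = 7; a_2 = 11.5; b_2 = 4.5; c_2 = 16; a_3 = 4; b_3 = 15; c_3 = 12; t_3 = 4; a_4 = 7.5; b_4 = 5.5; p_4 = 5.5; q_4 = 6.5; t_4 = 5.5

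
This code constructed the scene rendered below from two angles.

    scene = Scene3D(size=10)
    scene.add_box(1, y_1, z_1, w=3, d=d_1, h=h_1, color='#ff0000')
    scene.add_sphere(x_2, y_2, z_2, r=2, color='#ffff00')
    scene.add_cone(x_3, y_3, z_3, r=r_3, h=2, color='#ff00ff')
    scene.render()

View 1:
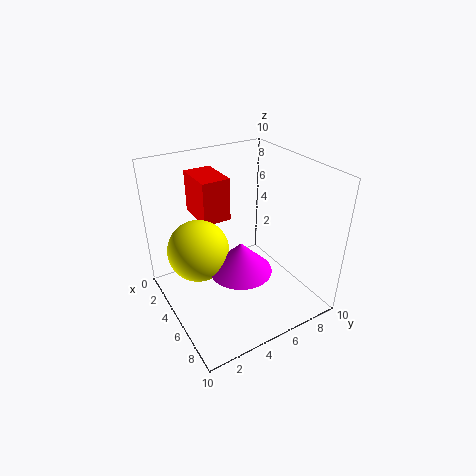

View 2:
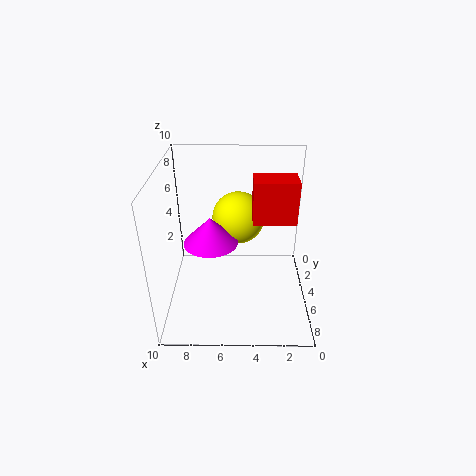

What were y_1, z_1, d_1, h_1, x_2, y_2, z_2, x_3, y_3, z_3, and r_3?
y_1 = 3; z_1 = 6; d_1 = 2; h_1 = 3; x_2 = 5; y_2 = 2; z_2 = 5; x_3 = 7; y_3 = 4; z_3 = 4; r_3 = 2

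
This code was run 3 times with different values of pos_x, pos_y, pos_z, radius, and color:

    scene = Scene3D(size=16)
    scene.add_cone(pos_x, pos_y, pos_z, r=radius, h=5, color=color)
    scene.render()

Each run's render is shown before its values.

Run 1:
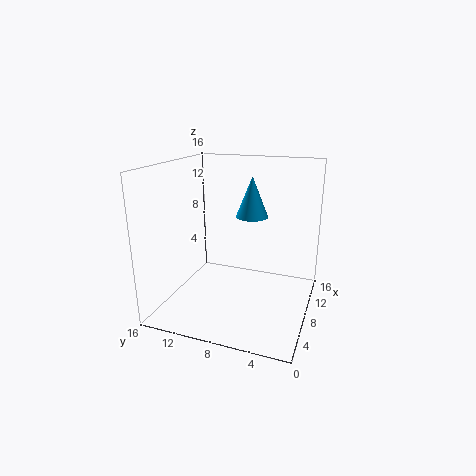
pos_x = 13
pos_y = 8
pos_z = 9
radius = 2
color = 'deepskyblue'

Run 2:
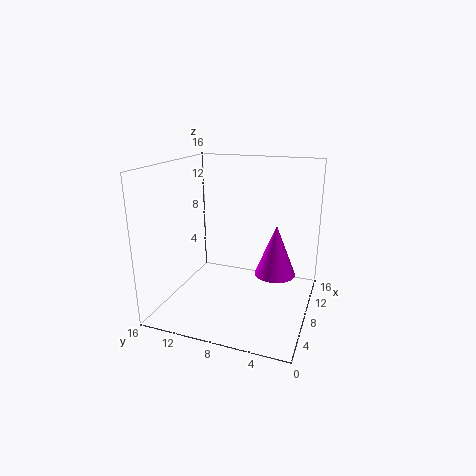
pos_x = 5
pos_y = 3
pos_z = 6
radius = 2
color = 'magenta'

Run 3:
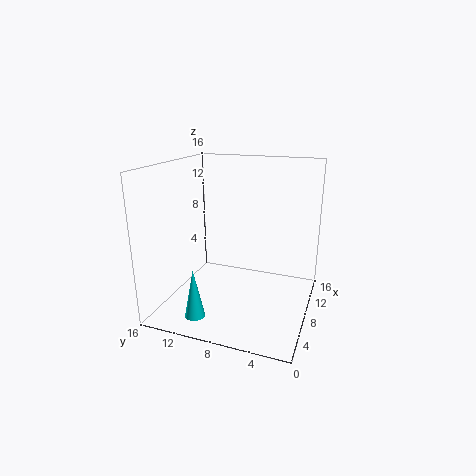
pos_x = 1
pos_y = 10
pos_z = 2
radius = 1
color = 'cyan'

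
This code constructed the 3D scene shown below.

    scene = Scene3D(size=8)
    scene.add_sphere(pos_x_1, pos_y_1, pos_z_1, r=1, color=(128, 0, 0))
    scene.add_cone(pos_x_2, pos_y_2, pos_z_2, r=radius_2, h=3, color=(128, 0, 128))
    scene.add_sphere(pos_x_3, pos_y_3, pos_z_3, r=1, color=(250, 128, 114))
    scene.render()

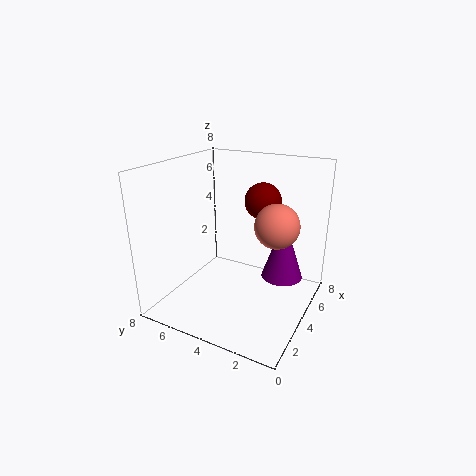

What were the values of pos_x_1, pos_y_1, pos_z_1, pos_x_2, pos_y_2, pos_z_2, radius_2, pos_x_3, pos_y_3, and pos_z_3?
pos_x_1 = 5, pos_y_1 = 3, pos_z_1 = 6, pos_x_2 = 3, pos_y_2 = 1, pos_z_2 = 3, radius_2 = 1, pos_x_3 = 2, pos_y_3 = 1, pos_z_3 = 6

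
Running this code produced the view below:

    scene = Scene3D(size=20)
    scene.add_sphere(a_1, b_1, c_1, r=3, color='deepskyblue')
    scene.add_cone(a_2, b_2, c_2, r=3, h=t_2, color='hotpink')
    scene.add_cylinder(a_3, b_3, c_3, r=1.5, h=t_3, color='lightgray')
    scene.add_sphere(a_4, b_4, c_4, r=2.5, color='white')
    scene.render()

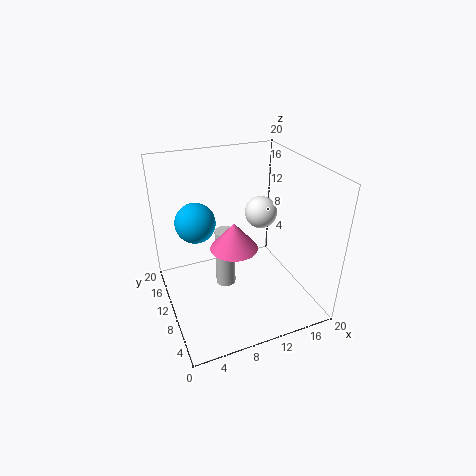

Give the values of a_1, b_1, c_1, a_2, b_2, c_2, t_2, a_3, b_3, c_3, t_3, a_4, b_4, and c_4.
a_1 = 5.5
b_1 = 15.5
c_1 = 10.5
a_2 = 8
b_2 = 6.5
c_2 = 11
t_2 = 3.5
a_3 = 9
b_3 = 12.5
c_3 = 1
t_3 = 9
a_4 = 16
b_4 = 15
c_4 = 10.5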